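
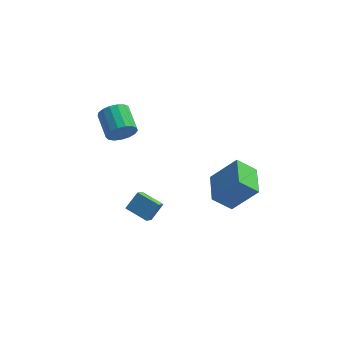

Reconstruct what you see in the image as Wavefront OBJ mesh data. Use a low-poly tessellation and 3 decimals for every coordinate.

v -1.28 -3.513 -1.123
v -1.438 -4.308 -0.425
v -2.451 -2.941 -0.736
v -2.609 -3.735 -0.038
v -0.711 -2.905 -0.302
v -0.869 -3.699 0.396
v -1.882 -2.332 0.085
v -2.04 -3.127 0.783
v 1.773 -1.996 -0.5
v 3.183 -1.917 1.068
v 1.516 -0.119 -0.363
v 2.926 -0.04 1.205
v 2.834 -1.78 -1.465
v 4.244 -1.701 0.103
v 2.577 0.097 -1.328
v 3.987 0.176 0.24
v -3.175 -0.513 3.328
v -2.848 -0.073 2.639
v -3.478 1.312 3.223
v -3.805 0.873 3.912
v -3.231 -0.193 2.51
v -3.861 1.192 3.094
v -3.6 -0.386 2.568
v -4.231 0.999 3.152
v -3.873 -0.608 2.8
v -4.503 0.777 3.385
v -3.985 -0.808 3.153
v -4.616 0.577 3.738
v -3.912 -0.94 3.546
v -4.542 0.445 4.131
v -3.67 -0.975 3.889
v -4.3 0.41 4.474
v -3.315 -0.903 4.104
v -3.945 0.482 4.688
v -2.927 -0.743 4.14
v -3.557 0.642 4.725
v -2.596 -0.529 3.991
v -3.227 0.856 4.575
v -2.398 -0.312 3.689
v -3.028 1.073 4.274
v -2.378 -0.14 3.305
v -3.008 1.245 3.889
v -2.54 -0.054 2.926
v -3.17 1.331 3.51
f 2 4 1
f 5 2 1
f 1 4 3
f 3 5 1
f 2 8 4
f 6 2 5
f 6 8 2
f 4 8 3
f 7 5 3
f 3 8 7
f 7 6 5
f 8 6 7
f 10 12 9
f 13 10 9
f 9 12 11
f 11 13 9
f 10 16 12
f 14 10 13
f 14 16 10
f 12 16 11
f 15 13 11
f 11 16 15
f 15 14 13
f 16 14 15
f 18 17 21
f 18 21 19
f 19 21 22
f 19 22 20
f 21 17 23
f 21 23 22
f 22 23 24
f 22 24 20
f 23 17 25
f 23 25 24
f 24 25 26
f 24 26 20
f 25 17 27
f 25 27 26
f 26 27 28
f 26 28 20
f 27 17 29
f 27 29 28
f 28 29 30
f 28 30 20
f 29 17 31
f 29 31 30
f 30 31 32
f 30 32 20
f 31 17 33
f 31 33 32
f 32 33 34
f 32 34 20
f 33 17 35
f 33 35 34
f 34 35 36
f 34 36 20
f 35 17 37
f 35 37 36
f 36 37 38
f 36 38 20
f 37 17 39
f 37 39 38
f 38 39 40
f 38 40 20
f 39 17 41
f 39 41 40
f 40 41 42
f 40 42 20
f 41 17 43
f 41 43 42
f 42 43 44
f 42 44 20
f 43 17 18
f 43 18 44
f 44 18 19
f 44 19 20



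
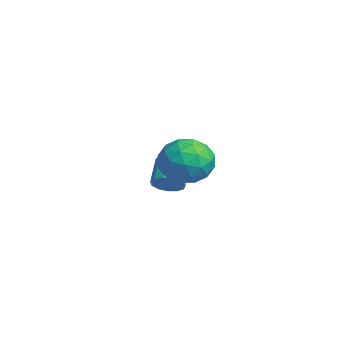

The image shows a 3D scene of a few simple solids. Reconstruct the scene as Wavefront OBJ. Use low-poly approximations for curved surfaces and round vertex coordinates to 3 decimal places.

v 1.938 -0.913 1.271
v 3.002 -0.994 0.798
v 2.298 -2.426 2.342
v 3.362 -2.507 1.869
v 3.105 -1.616 2.578
v 2.882 -0.681 1.916
v 2.418 -2.739 1.224
v 2.195 -1.804 0.562
v 3.298 -2.122 0.769
v 3.723 -1.429 1.606
v 1.577 -1.991 1.534
v 2.002 -1.298 2.371
v 2.438 -0.821 0.941
v 2.862 -2.599 2.199
v 2.711 -2.076 2.616
v 3.336 -2.124 2.338
v 2.368 -0.637 1.598
v 2.993 -0.684 1.32
v 3.054 -1.05 2.366
v 2.307 -2.736 1.82
v 2.932 -2.783 1.542
v 1.964 -1.296 0.802
v 2.589 -1.344 0.524
v 2.246 -2.37 0.774
v 3.238 -1.531 0.646
v 3.45 -2.421 1.275
v 2.895 -2.557 0.896
v 2.764 -2.007 0.507
v 3.488 -1.124 1.138
v 3.699 -2.013 1.767
v 3.548 -1.49 2.184
v 3.417 -0.94 1.795
v 3.662 -1.787 1.12
v 1.601 -1.407 1.373
v 1.812 -2.296 2.002
v 1.883 -2.48 1.345
v 1.752 -1.93 0.956
v 1.85 -0.999 1.865
v 2.062 -1.889 2.494
v 2.536 -1.413 2.633
v 2.405 -0.863 2.244
v 1.638 -1.633 2.02
v -1.325 -1.459 -1.222
v -0.821 -1.369 -0.716
v -1.79 -0.91 0.168
v -2.295 -1.001 -0.338
v -0.842 -1.019 -0.921
v -1.811 -0.56 -0.037
v -1.016 -0.809 -1.221
v -1.986 -0.35 -0.337
v -1.289 -0.806 -1.521
v -2.258 -0.347 -0.637
v -1.573 -1.01 -1.727
v -2.542 -0.551 -0.843
v -1.778 -1.357 -1.772
v -2.748 -0.898 -0.888
v -1.84 -1.736 -1.643
v -2.809 -1.277 -0.759
v -1.738 -2.028 -1.38
v -2.708 -1.569 -0.496
v -1.505 -2.139 -1.067
v -2.475 -1.68 -0.183
v -1.215 -2.034 -0.803
v -2.185 -1.576 0.081
v -0.96 -1.747 -0.672
v -1.93 -1.288 0.212
f 1 38 17
f 38 12 41
f 17 41 6
f 38 41 17
f 1 17 13
f 17 6 18
f 13 18 2
f 17 18 13
f 1 13 22
f 13 2 23
f 22 23 8
f 13 23 22
f 1 22 34
f 22 8 37
f 34 37 11
f 22 37 34
f 1 34 38
f 34 11 42
f 38 42 12
f 34 42 38
f 2 18 29
f 18 6 32
f 29 32 10
f 18 32 29
f 6 41 19
f 41 12 40
f 19 40 5
f 41 40 19
f 12 42 39
f 42 11 35
f 39 35 3
f 42 35 39
f 11 37 36
f 37 8 24
f 36 24 7
f 37 24 36
f 8 23 28
f 23 2 25
f 28 25 9
f 23 25 28
f 4 30 16
f 30 10 31
f 16 31 5
f 30 31 16
f 4 16 14
f 16 5 15
f 14 15 3
f 16 15 14
f 4 14 21
f 14 3 20
f 21 20 7
f 14 20 21
f 4 21 26
f 21 7 27
f 26 27 9
f 21 27 26
f 4 26 30
f 26 9 33
f 30 33 10
f 26 33 30
f 5 31 19
f 31 10 32
f 19 32 6
f 31 32 19
f 3 15 39
f 15 5 40
f 39 40 12
f 15 40 39
f 7 20 36
f 20 3 35
f 36 35 11
f 20 35 36
f 9 27 28
f 27 7 24
f 28 24 8
f 27 24 28
f 10 33 29
f 33 9 25
f 29 25 2
f 33 25 29
f 44 43 47
f 44 47 45
f 45 47 48
f 45 48 46
f 47 43 49
f 47 49 48
f 48 49 50
f 48 50 46
f 49 43 51
f 49 51 50
f 50 51 52
f 50 52 46
f 51 43 53
f 51 53 52
f 52 53 54
f 52 54 46
f 53 43 55
f 53 55 54
f 54 55 56
f 54 56 46
f 55 43 57
f 55 57 56
f 56 57 58
f 56 58 46
f 57 43 59
f 57 59 58
f 58 59 60
f 58 60 46
f 59 43 61
f 59 61 60
f 60 61 62
f 60 62 46
f 61 43 63
f 61 63 62
f 62 63 64
f 62 64 46
f 63 43 65
f 63 65 64
f 64 65 66
f 64 66 46
f 65 43 44
f 65 44 66
f 66 44 45
f 66 45 46



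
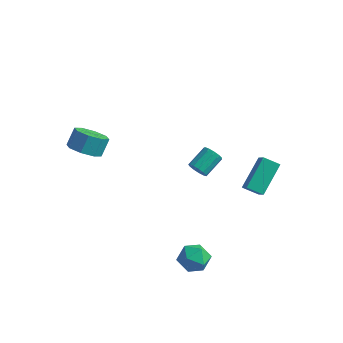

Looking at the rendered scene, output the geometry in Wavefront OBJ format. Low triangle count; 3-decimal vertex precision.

v 2.748 2.905 -1.609
v 2.787 4.632 -0.263
v 3.63 3.231 -2.053
v 3.669 4.958 -0.707
v 3.431 2.222 -0.753
v 3.47 3.949 0.593
v 4.313 2.548 -1.197
v 4.352 4.275 0.149
v -0.038 2.762 -1.299
v 0.231 2.439 -0.816
v 0.487 3.696 -0.119
v 0.218 4.018 -0.601
v 0.496 2.514 -1.048
v 0.752 3.771 -0.351
v 0.592 2.667 -1.36
v 0.848 3.924 -0.663
v 0.488 2.851 -1.652
v 0.744 4.108 -0.955
v 0.216 3.006 -1.833
v 0.473 4.263 -1.135
v -0.136 3.083 -1.843
v 0.121 4.34 -1.146
v -0.457 3.059 -1.681
v -0.2 4.316 -0.984
v -0.645 2.94 -1.397
v -0.389 4.197 -0.7
v -0.64 2.764 -1.082
v -0.384 4.021 -0.385
v -0.445 2.588 -0.836
v -0.189 3.845 -0.139
v -0.12 2.467 -0.737
v 0.136 3.724 -0.039
v -3.362 -3.371 3.486
v -2.458 -3.745 3.694
v -2.394 -3.062 4.643
v -3.298 -2.689 4.434
v -2.422 -3.125 3.246
v -2.359 -2.443 4.194
v -2.937 -2.65 2.938
v -2.874 -1.968 3.887
v -3.701 -2.597 2.951
v -3.637 -1.915 3.9
v -4.266 -2.998 3.277
v -4.202 -2.315 4.226
v -4.301 -3.617 3.726
v -4.238 -2.935 4.674
v -3.786 -4.092 4.033
v -3.723 -3.41 4.982
v -3.023 -4.145 4.02
v -2.959 -3.463 4.969
v 3.274 -2.416 -2.107
v 4.166 -2.677 -2.442
v 2.694 -3.843 -2.538
v 3.586 -4.104 -2.873
v 3.436 -3.993 -1.902
v 3.794 -3.112 -1.636
v 3.066 -3.408 -3.344
v 3.424 -2.527 -3.078
v 4.037 -3.291 -3.207
v 4.266 -3.652 -2.316
v 2.594 -2.868 -2.664
v 2.823 -3.229 -1.773
f 2 4 1
f 5 2 1
f 1 4 3
f 3 5 1
f 2 8 4
f 6 2 5
f 6 8 2
f 4 8 3
f 7 5 3
f 3 8 7
f 7 6 5
f 8 6 7
f 10 9 13
f 10 13 11
f 11 13 14
f 11 14 12
f 13 9 15
f 13 15 14
f 14 15 16
f 14 16 12
f 15 9 17
f 15 17 16
f 16 17 18
f 16 18 12
f 17 9 19
f 17 19 18
f 18 19 20
f 18 20 12
f 19 9 21
f 19 21 20
f 20 21 22
f 20 22 12
f 21 9 23
f 21 23 22
f 22 23 24
f 22 24 12
f 23 9 25
f 23 25 24
f 24 25 26
f 24 26 12
f 25 9 27
f 25 27 26
f 26 27 28
f 26 28 12
f 27 9 29
f 27 29 28
f 28 29 30
f 28 30 12
f 29 9 31
f 29 31 30
f 30 31 32
f 30 32 12
f 31 9 10
f 31 10 32
f 32 10 11
f 32 11 12
f 34 33 37
f 34 37 35
f 35 37 38
f 35 38 36
f 37 33 39
f 37 39 38
f 38 39 40
f 38 40 36
f 39 33 41
f 39 41 40
f 40 41 42
f 40 42 36
f 41 33 43
f 41 43 42
f 42 43 44
f 42 44 36
f 43 33 45
f 43 45 44
f 44 45 46
f 44 46 36
f 45 33 47
f 45 47 46
f 46 47 48
f 46 48 36
f 47 33 49
f 47 49 48
f 48 49 50
f 48 50 36
f 49 33 34
f 49 34 50
f 50 34 35
f 50 35 36
f 51 62 56
f 51 56 52
f 51 52 58
f 51 58 61
f 51 61 62
f 52 56 60
f 56 62 55
f 62 61 53
f 61 58 57
f 58 52 59
f 54 60 55
f 54 55 53
f 54 53 57
f 54 57 59
f 54 59 60
f 55 60 56
f 53 55 62
f 57 53 61
f 59 57 58
f 60 59 52



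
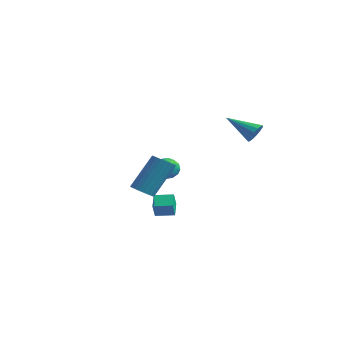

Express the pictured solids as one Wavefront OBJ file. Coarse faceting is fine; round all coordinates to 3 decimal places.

v -0.585 -4.401 -1.132
v 0.017 -4.448 -1.218
v 0.347 -3.327 0.466
v -0.255 -3.279 0.552
v -0.032 -4.25 -1.341
v 0.298 -3.129 0.343
v -0.165 -4.075 -1.431
v 0.165 -2.954 0.253
v -0.362 -3.949 -1.476
v -0.032 -2.828 0.208
v -0.593 -3.892 -1.469
v -0.263 -2.771 0.215
v -0.823 -3.913 -1.41
v -0.493 -2.791 0.274
v -1.017 -4.007 -1.309
v -0.686 -2.886 0.375
v -1.144 -4.162 -1.181
v -0.814 -3.041 0.503
v -1.187 -4.353 -1.046
v -0.857 -3.232 0.638
v -1.138 -4.551 -0.923
v -0.808 -3.43 0.761
v -1.005 -4.726 -0.833
v -0.675 -3.605 0.851
v -0.808 -4.852 -0.788
v -0.478 -3.731 0.896
v -0.577 -4.909 -0.795
v -0.247 -3.788 0.889
v -0.347 -4.889 -0.854
v -0.017 -3.767 0.83
v -0.154 -4.794 -0.955
v 0.177 -3.673 0.729
v -0.026 -4.639 -1.083
v 0.304 -3.518 0.601
v -1.258 -2.781 -3.351
v -1.104 -3.123 -2.6
v -1.739 -2.142 -2.962
v -1.585 -2.483 -2.21
v -0.495 -2.257 -3.27
v -0.341 -2.598 -2.518
v -0.976 -1.617 -2.88
v -0.822 -1.959 -2.129
v 0.543 2.326 0.918
v 0.863 2.094 1.369
v -0.903 1.894 1.722
v 0.818 2.392 1.447
v 0.699 2.671 1.384
v 0.538 2.859 1.195
v 0.378 2.903 0.933
v 0.263 2.793 0.666
v 0.223 2.559 0.467
v 0.268 2.261 0.389
v 0.387 1.982 0.452
v 0.548 1.794 0.641
v 0.708 1.75 0.904
v 0.823 1.86 1.17
v -3.778 0.26 -2.137
v -3.311 0.747 -2.245
v -3.229 -0.067 -1.235
v -2.762 0.42 -1.343
v -3.396 0.59 -1.153
v -3.736 0.792 -1.711
v -2.804 -0.112 -1.769
v -3.144 0.09 -2.327
v -2.709 0.517 -2.017
v -3.075 0.951 -1.637
v -3.465 -0.271 -1.843
v -3.831 0.163 -1.463
v -3.593 0.532 -2.27
v -2.947 0.148 -1.21
v -3.32 0.248 -1.099
v -3.045 0.534 -1.162
v -3.842 0.559 -1.956
v -3.568 0.845 -2.02
v -3.618 0.753 -1.378
v -2.972 -0.165 -1.46
v -2.698 0.121 -1.524
v -3.495 0.146 -2.318
v -3.22 0.432 -2.381
v -2.922 -0.073 -2.102
v -2.965 0.684 -2.2
v -2.642 0.491 -1.669
v -2.667 0.178 -1.92
v -2.866 0.297 -2.248
v -3.18 0.939 -1.976
v -2.857 0.746 -1.446
v -3.23 0.846 -1.335
v -3.429 0.965 -1.662
v -2.826 0.804 -1.842
v -3.683 -0.066 -2.034
v -3.36 -0.259 -1.504
v -3.111 -0.285 -1.818
v -3.31 -0.166 -2.145
v -3.898 0.189 -1.811
v -3.575 -0.004 -1.28
v -3.674 0.383 -1.232
v -3.873 0.502 -1.56
v -3.714 -0.124 -1.638
f 2 1 5
f 2 5 3
f 3 5 6
f 3 6 4
f 5 1 7
f 5 7 6
f 6 7 8
f 6 8 4
f 7 1 9
f 7 9 8
f 8 9 10
f 8 10 4
f 9 1 11
f 9 11 10
f 10 11 12
f 10 12 4
f 11 1 13
f 11 13 12
f 12 13 14
f 12 14 4
f 13 1 15
f 13 15 14
f 14 15 16
f 14 16 4
f 15 1 17
f 15 17 16
f 16 17 18
f 16 18 4
f 17 1 19
f 17 19 18
f 18 19 20
f 18 20 4
f 19 1 21
f 19 21 20
f 20 21 22
f 20 22 4
f 21 1 23
f 21 23 22
f 22 23 24
f 22 24 4
f 23 1 25
f 23 25 24
f 24 25 26
f 24 26 4
f 25 1 27
f 25 27 26
f 26 27 28
f 26 28 4
f 27 1 29
f 27 29 28
f 28 29 30
f 28 30 4
f 29 1 31
f 29 31 30
f 30 31 32
f 30 32 4
f 31 1 33
f 31 33 32
f 32 33 34
f 32 34 4
f 33 1 2
f 33 2 34
f 34 2 3
f 34 3 4
f 36 38 35
f 39 36 35
f 35 38 37
f 37 39 35
f 36 42 38
f 40 36 39
f 40 42 36
f 38 42 37
f 41 39 37
f 37 42 41
f 41 40 39
f 42 40 41
f 44 43 46
f 44 46 45
f 46 43 47
f 46 47 45
f 47 43 48
f 47 48 45
f 48 43 49
f 48 49 45
f 49 43 50
f 49 50 45
f 50 43 51
f 50 51 45
f 51 43 52
f 51 52 45
f 52 43 53
f 52 53 45
f 53 43 54
f 53 54 45
f 54 43 55
f 54 55 45
f 55 43 56
f 55 56 45
f 56 43 44
f 56 44 45
f 57 94 73
f 94 68 97
f 73 97 62
f 94 97 73
f 57 73 69
f 73 62 74
f 69 74 58
f 73 74 69
f 57 69 78
f 69 58 79
f 78 79 64
f 69 79 78
f 57 78 90
f 78 64 93
f 90 93 67
f 78 93 90
f 57 90 94
f 90 67 98
f 94 98 68
f 90 98 94
f 58 74 85
f 74 62 88
f 85 88 66
f 74 88 85
f 62 97 75
f 97 68 96
f 75 96 61
f 97 96 75
f 68 98 95
f 98 67 91
f 95 91 59
f 98 91 95
f 67 93 92
f 93 64 80
f 92 80 63
f 93 80 92
f 64 79 84
f 79 58 81
f 84 81 65
f 79 81 84
f 60 86 72
f 86 66 87
f 72 87 61
f 86 87 72
f 60 72 70
f 72 61 71
f 70 71 59
f 72 71 70
f 60 70 77
f 70 59 76
f 77 76 63
f 70 76 77
f 60 77 82
f 77 63 83
f 82 83 65
f 77 83 82
f 60 82 86
f 82 65 89
f 86 89 66
f 82 89 86
f 61 87 75
f 87 66 88
f 75 88 62
f 87 88 75
f 59 71 95
f 71 61 96
f 95 96 68
f 71 96 95
f 63 76 92
f 76 59 91
f 92 91 67
f 76 91 92
f 65 83 84
f 83 63 80
f 84 80 64
f 83 80 84
f 66 89 85
f 89 65 81
f 85 81 58
f 89 81 85



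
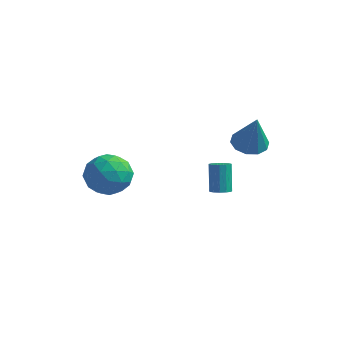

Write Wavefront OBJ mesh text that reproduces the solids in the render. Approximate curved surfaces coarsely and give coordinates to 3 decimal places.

v 0.149 2.768 -1.523
v 0.579 2.52 -1.31
v 0.221 3.125 0.116
v -0.209 3.372 -0.097
v 0.675 2.794 -1.403
v 0.317 3.399 0.024
v 0.603 3.06 -1.533
v 0.245 3.664 -0.106
v 0.388 3.232 -1.66
v 0.03 3.837 -0.234
v 0.096 3.258 -1.744
v -0.262 3.862 -0.318
v -0.179 3.128 -1.758
v -0.536 3.732 -0.331
v -0.349 2.883 -1.697
v -0.707 3.487 -0.271
v -0.362 2.602 -1.581
v -0.72 3.206 -0.155
v -0.212 2.374 -1.447
v -0.57 2.978 -0.02
v 0.052 2.27 -1.337
v -0.306 2.875 0.09
v 0.347 2.325 -1.286
v -0.011 2.929 0.141
v -3.714 -0.965 0.971
v -2.737 -1.328 0.359
v -3.503 -2.472 2.201
v -2.526 -2.835 1.589
v -2.489 -1.815 2.237
v -2.619 -0.884 1.477
v -3.621 -2.916 1.083
v -3.751 -1.985 0.323
v -2.679 -2.534 0.428
v -1.979 -1.854 1.141
v -4.261 -1.946 1.419
v -3.561 -1.266 2.132
v -3.244 -1.014 0.557
v -2.996 -2.786 2.003
v -2.974 -2.186 2.384
v -2.4 -2.4 2.024
v -3.174 -0.753 1.214
v -2.6 -0.967 0.854
v -2.454 -1.253 1.959
v -3.64 -2.833 1.706
v -3.066 -3.047 1.346
v -3.84 -1.4 0.536
v -3.266 -1.614 0.176
v -3.786 -2.547 0.601
v -2.636 -1.937 0.238
v -2.512 -2.822 0.961
v -3.156 -2.87 0.663
v -3.232 -2.323 0.216
v -2.224 -1.537 0.657
v -2.1 -2.423 1.38
v -2.078 -1.823 1.761
v -2.155 -1.276 1.314
v -2.191 -2.246 0.698
v -4.14 -1.377 1.18
v -4.016 -2.263 1.903
v -4.085 -2.524 1.246
v -4.162 -1.977 0.799
v -3.728 -0.978 1.599
v -3.604 -1.863 2.322
v -3.008 -1.477 2.344
v -3.084 -0.93 1.897
v -4.049 -1.554 1.862
v 1.125 3.752 1.603
v 2.009 3.776 1.348
v 1.695 3.328 3.537
v 1.858 4.3 1.508
v 1.427 4.615 1.704
v 0.881 4.601 1.861
v 0.428 4.262 1.92
v 0.242 3.728 1.858
v 0.393 3.204 1.699
v 0.823 2.889 1.503
v 1.369 2.904 1.345
v 1.822 3.242 1.286
f 2 1 5
f 2 5 3
f 3 5 6
f 3 6 4
f 5 1 7
f 5 7 6
f 6 7 8
f 6 8 4
f 7 1 9
f 7 9 8
f 8 9 10
f 8 10 4
f 9 1 11
f 9 11 10
f 10 11 12
f 10 12 4
f 11 1 13
f 11 13 12
f 12 13 14
f 12 14 4
f 13 1 15
f 13 15 14
f 14 15 16
f 14 16 4
f 15 1 17
f 15 17 16
f 16 17 18
f 16 18 4
f 17 1 19
f 17 19 18
f 18 19 20
f 18 20 4
f 19 1 21
f 19 21 20
f 20 21 22
f 20 22 4
f 21 1 23
f 21 23 22
f 22 23 24
f 22 24 4
f 23 1 2
f 23 2 24
f 24 2 3
f 24 3 4
f 25 62 41
f 62 36 65
f 41 65 30
f 62 65 41
f 25 41 37
f 41 30 42
f 37 42 26
f 41 42 37
f 25 37 46
f 37 26 47
f 46 47 32
f 37 47 46
f 25 46 58
f 46 32 61
f 58 61 35
f 46 61 58
f 25 58 62
f 58 35 66
f 62 66 36
f 58 66 62
f 26 42 53
f 42 30 56
f 53 56 34
f 42 56 53
f 30 65 43
f 65 36 64
f 43 64 29
f 65 64 43
f 36 66 63
f 66 35 59
f 63 59 27
f 66 59 63
f 35 61 60
f 61 32 48
f 60 48 31
f 61 48 60
f 32 47 52
f 47 26 49
f 52 49 33
f 47 49 52
f 28 54 40
f 54 34 55
f 40 55 29
f 54 55 40
f 28 40 38
f 40 29 39
f 38 39 27
f 40 39 38
f 28 38 45
f 38 27 44
f 45 44 31
f 38 44 45
f 28 45 50
f 45 31 51
f 50 51 33
f 45 51 50
f 28 50 54
f 50 33 57
f 54 57 34
f 50 57 54
f 29 55 43
f 55 34 56
f 43 56 30
f 55 56 43
f 27 39 63
f 39 29 64
f 63 64 36
f 39 64 63
f 31 44 60
f 44 27 59
f 60 59 35
f 44 59 60
f 33 51 52
f 51 31 48
f 52 48 32
f 51 48 52
f 34 57 53
f 57 33 49
f 53 49 26
f 57 49 53
f 68 67 70
f 68 70 69
f 70 67 71
f 70 71 69
f 71 67 72
f 71 72 69
f 72 67 73
f 72 73 69
f 73 67 74
f 73 74 69
f 74 67 75
f 74 75 69
f 75 67 76
f 75 76 69
f 76 67 77
f 76 77 69
f 77 67 78
f 77 78 69
f 78 67 68
f 78 68 69



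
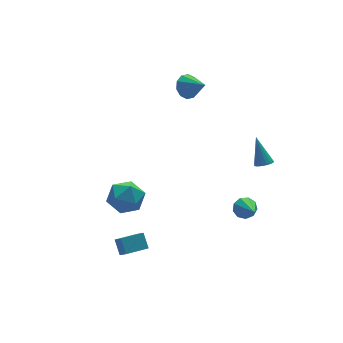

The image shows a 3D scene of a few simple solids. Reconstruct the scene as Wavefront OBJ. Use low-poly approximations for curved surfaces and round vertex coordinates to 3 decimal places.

v 2.146 3.711 3.596
v 2.803 4.103 3.791
v 2.574 2.609 4.364
v 2.463 4.204 4.126
v 2.001 4.117 4.258
v 1.595 3.874 4.138
v 1.399 3.57 3.811
v 1.488 3.319 3.401
v 1.828 3.218 3.066
v 2.29 3.306 2.934
v 2.696 3.548 3.054
v 2.893 3.852 3.381
v -2.282 3.482 -3.089
v -1.426 2.83 -3.38
v -3.054 2.09 -2.24
v -2.198 1.438 -2.531
v -2.049 2.255 -1.788
v -1.572 3.115 -2.312
v -2.908 1.805 -3.308
v -2.431 2.665 -3.832
v -1.813 1.793 -3.515
v -1.282 2.072 -2.576
v -3.198 2.848 -3.044
v -2.667 3.127 -2.105
v 3.588 -1.708 0.815
v 3.891 -1.357 0.58
v 3.632 -0.792 2.245
v 3.678 -1.278 0.536
v 3.447 -1.285 0.548
v 3.244 -1.376 0.612
v 3.109 -1.532 0.716
v 3.069 -1.724 0.84
v 3.132 -1.912 0.959
v 3.285 -2.06 1.049
v 3.499 -2.139 1.093
v 3.73 -2.132 1.081
v 3.933 -2.041 1.017
v 4.068 -1.885 0.913
v 4.107 -1.693 0.789
v 4.044 -1.505 0.67
v -4.505 -1.19 -3.465
v -4.475 -1.807 -2.838
v -4.431 -0.513 -2.802
v -4.401 -1.13 -2.175
v -3.239 -1.23 -3.565
v -3.209 -1.847 -2.938
v -3.165 -0.553 -2.902
v -3.135 -1.17 -2.275
v 2.797 -1.26 -2.952
v 3.162 -0.987 -2.461
v 2.463 -2.76 -1.868
v 2.723 -0.859 -2.42
v 2.319 -0.92 -2.628
v 2.139 -1.139 -2.987
v 2.266 -1.415 -3.33
v 2.642 -1.619 -3.496
v 3.09 -1.655 -3.407
v 3.401 -1.506 -3.106
v 3.429 -1.242 -2.732
f 2 1 4
f 2 4 3
f 4 1 5
f 4 5 3
f 5 1 6
f 5 6 3
f 6 1 7
f 6 7 3
f 7 1 8
f 7 8 3
f 8 1 9
f 8 9 3
f 9 1 10
f 9 10 3
f 10 1 11
f 10 11 3
f 11 1 12
f 11 12 3
f 12 1 2
f 12 2 3
f 13 24 18
f 13 18 14
f 13 14 20
f 13 20 23
f 13 23 24
f 14 18 22
f 18 24 17
f 24 23 15
f 23 20 19
f 20 14 21
f 16 22 17
f 16 17 15
f 16 15 19
f 16 19 21
f 16 21 22
f 17 22 18
f 15 17 24
f 19 15 23
f 21 19 20
f 22 21 14
f 26 25 28
f 26 28 27
f 28 25 29
f 28 29 27
f 29 25 30
f 29 30 27
f 30 25 31
f 30 31 27
f 31 25 32
f 31 32 27
f 32 25 33
f 32 33 27
f 33 25 34
f 33 34 27
f 34 25 35
f 34 35 27
f 35 25 36
f 35 36 27
f 36 25 37
f 36 37 27
f 37 25 38
f 37 38 27
f 38 25 39
f 38 39 27
f 39 25 40
f 39 40 27
f 40 25 26
f 40 26 27
f 42 44 41
f 45 42 41
f 41 44 43
f 43 45 41
f 42 48 44
f 46 42 45
f 46 48 42
f 44 48 43
f 47 45 43
f 43 48 47
f 47 46 45
f 48 46 47
f 50 49 52
f 50 52 51
f 52 49 53
f 52 53 51
f 53 49 54
f 53 54 51
f 54 49 55
f 54 55 51
f 55 49 56
f 55 56 51
f 56 49 57
f 56 57 51
f 57 49 58
f 57 58 51
f 58 49 59
f 58 59 51
f 59 49 50
f 59 50 51



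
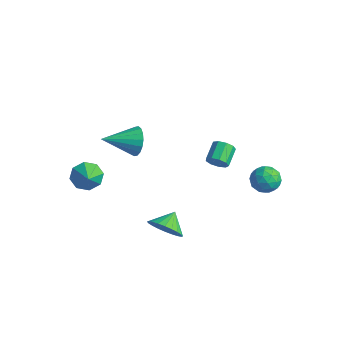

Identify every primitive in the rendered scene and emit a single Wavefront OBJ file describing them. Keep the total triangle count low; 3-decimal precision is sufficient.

v 2.335 1 0.421
v 2.673 0.884 0.965
v 2.122 1.805 1.502
v 1.785 1.92 0.959
v 2.895 1.169 0.705
v 2.344 2.09 1.243
v 2.855 1.374 0.313
v 2.305 2.295 0.85
v 2.572 1.404 -0.029
v 2.022 2.325 0.509
v 2.179 1.245 -0.16
v 1.628 2.166 0.378
v 1.858 0.971 -0.019
v 1.307 1.892 0.519
v 1.761 0.71 0.328
v 1.21 1.631 0.865
v 1.933 0.585 0.719
v 1.382 1.506 1.256
v 2.293 0.654 0.97
v 1.742 1.575 1.507
v 2.592 3.747 -1.587
v 3.136 3.926 -2.301
v 3.704 3.034 -0.919
v 4.248 3.213 -1.633
v 3.976 3.892 -1.083
v 3.289 4.332 -1.495
v 3.551 2.628 -1.725
v 2.864 3.068 -2.137
v 3.728 3.235 -2.386
v 3.991 4.016 -1.989
v 2.849 2.944 -1.231
v 3.112 3.725 -0.834
v 2.766 3.899 -2.002
v 4.074 3.061 -1.218
v 3.914 3.46 -0.894
v 4.234 3.565 -1.314
v 2.856 4.138 -1.529
v 3.176 4.243 -1.949
v 3.67 4.223 -1.233
v 3.664 2.717 -1.271
v 3.984 2.822 -1.691
v 2.606 3.395 -1.906
v 2.926 3.5 -2.326
v 3.17 2.737 -1.987
v 3.434 3.598 -2.472
v 4.088 3.179 -2.08
v 3.678 2.835 -2.133
v 3.274 3.094 -2.376
v 3.588 4.057 -2.239
v 4.242 3.638 -1.846
v 4.083 4.037 -1.523
v 3.679 4.296 -1.765
v 3.937 3.651 -2.289
v 2.598 3.322 -1.374
v 3.252 2.903 -0.981
v 3.161 2.664 -1.455
v 2.757 2.923 -1.697
v 2.752 3.781 -1.14
v 3.406 3.362 -0.748
v 3.566 3.866 -0.844
v 3.162 4.125 -1.087
v 2.903 3.309 -0.931
v -4.131 -2.891 -3.169
v -3.482 -2.427 -3.686
v -3.189 -3.429 -2.471
v -3.697 -2.048 -3.104
v -4.166 -2.162 -2.561
v -4.614 -2.703 -2.374
v -4.779 -3.354 -2.653
v -4.564 -3.733 -3.235
v -4.095 -3.619 -3.778
v -3.647 -3.078 -3.965
v 2.209 -2.377 -3.396
v 2.71 -2.761 -2.556
v 1.851 -1.423 -2.744
v 3.005 -2.534 -2.728
v 3.178 -2.282 -3.001
v 3.204 -2.045 -3.334
v 3.078 -1.859 -3.677
v 2.82 -1.751 -3.977
v 2.47 -1.739 -4.188
v 2.079 -1.824 -4.278
v 1.709 -1.993 -4.235
v 1.414 -2.221 -4.063
v 1.241 -2.472 -3.79
v 1.215 -2.709 -3.457
v 1.341 -2.896 -3.114
v 1.599 -3.003 -2.814
v 1.949 -3.015 -2.603
v 2.34 -2.93 -2.513
v -2.52 -0.663 -0.209
v -2.152 -1.095 -1.008
v -3.26 -2.477 0.429
v -1.825 -1.127 -0.721
v -1.636 -1.067 -0.333
v -1.622 -0.927 0.08
v -1.786 -0.735 0.436
v -2.096 -0.529 0.664
v -2.489 -0.349 0.718
v -2.889 -0.232 0.59
v -3.216 -0.199 0.302
v -3.405 -0.259 -0.086
v -3.418 -0.399 -0.499
v -3.254 -0.591 -0.855
v -2.945 -0.798 -1.082
v -2.551 -0.977 -1.137
f 2 1 5
f 2 5 3
f 3 5 6
f 3 6 4
f 5 1 7
f 5 7 6
f 6 7 8
f 6 8 4
f 7 1 9
f 7 9 8
f 8 9 10
f 8 10 4
f 9 1 11
f 9 11 10
f 10 11 12
f 10 12 4
f 11 1 13
f 11 13 12
f 12 13 14
f 12 14 4
f 13 1 15
f 13 15 14
f 14 15 16
f 14 16 4
f 15 1 17
f 15 17 16
f 16 17 18
f 16 18 4
f 17 1 19
f 17 19 18
f 18 19 20
f 18 20 4
f 19 1 2
f 19 2 20
f 20 2 3
f 20 3 4
f 21 58 37
f 58 32 61
f 37 61 26
f 58 61 37
f 21 37 33
f 37 26 38
f 33 38 22
f 37 38 33
f 21 33 42
f 33 22 43
f 42 43 28
f 33 43 42
f 21 42 54
f 42 28 57
f 54 57 31
f 42 57 54
f 21 54 58
f 54 31 62
f 58 62 32
f 54 62 58
f 22 38 49
f 38 26 52
f 49 52 30
f 38 52 49
f 26 61 39
f 61 32 60
f 39 60 25
f 61 60 39
f 32 62 59
f 62 31 55
f 59 55 23
f 62 55 59
f 31 57 56
f 57 28 44
f 56 44 27
f 57 44 56
f 28 43 48
f 43 22 45
f 48 45 29
f 43 45 48
f 24 50 36
f 50 30 51
f 36 51 25
f 50 51 36
f 24 36 34
f 36 25 35
f 34 35 23
f 36 35 34
f 24 34 41
f 34 23 40
f 41 40 27
f 34 40 41
f 24 41 46
f 41 27 47
f 46 47 29
f 41 47 46
f 24 46 50
f 46 29 53
f 50 53 30
f 46 53 50
f 25 51 39
f 51 30 52
f 39 52 26
f 51 52 39
f 23 35 59
f 35 25 60
f 59 60 32
f 35 60 59
f 27 40 56
f 40 23 55
f 56 55 31
f 40 55 56
f 29 47 48
f 47 27 44
f 48 44 28
f 47 44 48
f 30 53 49
f 53 29 45
f 49 45 22
f 53 45 49
f 64 63 66
f 64 66 65
f 66 63 67
f 66 67 65
f 67 63 68
f 67 68 65
f 68 63 69
f 68 69 65
f 69 63 70
f 69 70 65
f 70 63 71
f 70 71 65
f 71 63 72
f 71 72 65
f 72 63 64
f 72 64 65
f 74 73 76
f 74 76 75
f 76 73 77
f 76 77 75
f 77 73 78
f 77 78 75
f 78 73 79
f 78 79 75
f 79 73 80
f 79 80 75
f 80 73 81
f 80 81 75
f 81 73 82
f 81 82 75
f 82 73 83
f 82 83 75
f 83 73 84
f 83 84 75
f 84 73 85
f 84 85 75
f 85 73 86
f 85 86 75
f 86 73 87
f 86 87 75
f 87 73 88
f 87 88 75
f 88 73 89
f 88 89 75
f 89 73 90
f 89 90 75
f 90 73 74
f 90 74 75
f 92 91 94
f 92 94 93
f 94 91 95
f 94 95 93
f 95 91 96
f 95 96 93
f 96 91 97
f 96 97 93
f 97 91 98
f 97 98 93
f 98 91 99
f 98 99 93
f 99 91 100
f 99 100 93
f 100 91 101
f 100 101 93
f 101 91 102
f 101 102 93
f 102 91 103
f 102 103 93
f 103 91 104
f 103 104 93
f 104 91 105
f 104 105 93
f 105 91 106
f 105 106 93
f 106 91 92
f 106 92 93



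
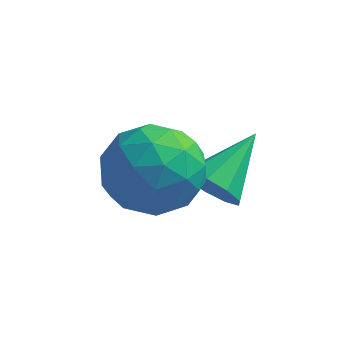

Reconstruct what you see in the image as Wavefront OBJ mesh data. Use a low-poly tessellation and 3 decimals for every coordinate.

v -2.88 0.693 1.618
v -1.994 1.47 1.768
v -1.606 -0.67 1.152
v -0.72 0.107 1.302
v -1.34 -0.275 2.241
v -2.127 0.567 2.529
v -1.473 0.233 0.391
v -2.26 1.075 0.679
v -1.124 1.186 1.009
v -1.042 0.872 2.152
v -2.558 -0.072 0.768
v -2.476 -0.386 1.911
v -2.549 1.201 1.734
v -1.051 -0.401 1.186
v -1.415 -0.626 1.738
v -0.895 -0.169 1.826
v -2.627 0.67 2.181
v -2.106 1.127 2.269
v -1.721 0.101 2.547
v -1.494 -0.327 0.651
v -0.973 0.13 0.739
v -2.705 0.969 1.094
v -2.185 1.426 1.182
v -1.879 0.699 0.373
v -1.517 1.491 1.376
v -0.768 0.69 1.102
v -1.211 0.764 0.567
v -1.674 1.259 0.736
v -1.468 1.306 2.048
v -0.72 0.505 1.774
v -1.084 0.281 2.326
v -1.546 0.776 2.495
v -0.957 1.139 1.602
v -2.88 0.295 1.146
v -2.132 -0.506 0.872
v -2.054 0.024 0.425
v -2.516 0.519 0.594
v -2.832 0.11 1.818
v -2.083 -0.691 1.544
v -1.926 -0.459 2.184
v -2.389 0.036 2.353
v -2.643 -0.339 1.318
v -0.861 1.383 0.301
v -0.26 1.416 -0.146
v -0.299 2.777 1.159
v -0.642 1.694 -0.346
v -1.127 1.825 -0.243
v -1.488 1.751 0.115
v -1.554 1.504 0.56
v -1.297 1.201 0.883
v -0.835 0.983 0.935
v -0.385 0.953 0.69
v -0.158 1.124 0.263
f 1 38 17
f 38 12 41
f 17 41 6
f 38 41 17
f 1 17 13
f 17 6 18
f 13 18 2
f 17 18 13
f 1 13 22
f 13 2 23
f 22 23 8
f 13 23 22
f 1 22 34
f 22 8 37
f 34 37 11
f 22 37 34
f 1 34 38
f 34 11 42
f 38 42 12
f 34 42 38
f 2 18 29
f 18 6 32
f 29 32 10
f 18 32 29
f 6 41 19
f 41 12 40
f 19 40 5
f 41 40 19
f 12 42 39
f 42 11 35
f 39 35 3
f 42 35 39
f 11 37 36
f 37 8 24
f 36 24 7
f 37 24 36
f 8 23 28
f 23 2 25
f 28 25 9
f 23 25 28
f 4 30 16
f 30 10 31
f 16 31 5
f 30 31 16
f 4 16 14
f 16 5 15
f 14 15 3
f 16 15 14
f 4 14 21
f 14 3 20
f 21 20 7
f 14 20 21
f 4 21 26
f 21 7 27
f 26 27 9
f 21 27 26
f 4 26 30
f 26 9 33
f 30 33 10
f 26 33 30
f 5 31 19
f 31 10 32
f 19 32 6
f 31 32 19
f 3 15 39
f 15 5 40
f 39 40 12
f 15 40 39
f 7 20 36
f 20 3 35
f 36 35 11
f 20 35 36
f 9 27 28
f 27 7 24
f 28 24 8
f 27 24 28
f 10 33 29
f 33 9 25
f 29 25 2
f 33 25 29
f 44 43 46
f 44 46 45
f 46 43 47
f 46 47 45
f 47 43 48
f 47 48 45
f 48 43 49
f 48 49 45
f 49 43 50
f 49 50 45
f 50 43 51
f 50 51 45
f 51 43 52
f 51 52 45
f 52 43 53
f 52 53 45
f 53 43 44
f 53 44 45



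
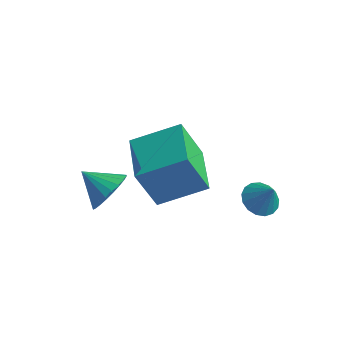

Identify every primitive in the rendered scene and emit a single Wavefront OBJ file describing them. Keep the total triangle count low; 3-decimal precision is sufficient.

v 0.624 -0.167 -4.361
v 1.184 -0.307 -4.68
v 1.116 -0.213 -3.479
v 1.184 0.009 -4.663
v 1.055 0.284 -4.577
v 0.828 0.456 -4.441
v 0.554 0.486 -4.286
v 0.296 0.366 -4.149
v 0.113 0.124 -4.06
v 0.048 -0.185 -4.04
v 0.114 -0.489 -4.093
v 0.298 -0.719 -4.208
v 0.556 -0.823 -4.357
v 0.83 -0.776 -4.508
v 1.056 -0.59 -4.624
v -0.78 -3.955 -1.864
v -1.297 -4.362 -0.308
v -1.857 -2.64 -1.878
v -2.375 -3.047 -0.322
v 0.435 -2.953 -1.198
v -0.083 -3.36 0.358
v -0.643 -1.638 -1.212
v -1.16 -2.045 0.344
v -3.012 -3.262 -3.264
v -2.608 -3.616 -2.657
v -4.008 -3.358 -2.656
v -2.588 -3.312 -2.575
v -2.632 -3 -2.598
v -2.734 -2.727 -2.723
v -2.878 -2.537 -2.929
v -3.043 -2.456 -3.187
v -3.203 -2.499 -3.456
v -3.334 -2.657 -3.696
v -3.416 -2.908 -3.87
v -3.437 -3.213 -3.952
v -3.393 -3.525 -3.929
v -3.291 -3.797 -3.804
v -3.146 -3.988 -3.598
v -2.982 -4.068 -3.34
v -2.822 -4.026 -3.071
v -2.691 -3.867 -2.831
f 2 1 4
f 2 4 3
f 4 1 5
f 4 5 3
f 5 1 6
f 5 6 3
f 6 1 7
f 6 7 3
f 7 1 8
f 7 8 3
f 8 1 9
f 8 9 3
f 9 1 10
f 9 10 3
f 10 1 11
f 10 11 3
f 11 1 12
f 11 12 3
f 12 1 13
f 12 13 3
f 13 1 14
f 13 14 3
f 14 1 15
f 14 15 3
f 15 1 2
f 15 2 3
f 17 19 16
f 20 17 16
f 16 19 18
f 18 20 16
f 17 23 19
f 21 17 20
f 21 23 17
f 19 23 18
f 22 20 18
f 18 23 22
f 22 21 20
f 23 21 22
f 25 24 27
f 25 27 26
f 27 24 28
f 27 28 26
f 28 24 29
f 28 29 26
f 29 24 30
f 29 30 26
f 30 24 31
f 30 31 26
f 31 24 32
f 31 32 26
f 32 24 33
f 32 33 26
f 33 24 34
f 33 34 26
f 34 24 35
f 34 35 26
f 35 24 36
f 35 36 26
f 36 24 37
f 36 37 26
f 37 24 38
f 37 38 26
f 38 24 39
f 38 39 26
f 39 24 40
f 39 40 26
f 40 24 41
f 40 41 26
f 41 24 25
f 41 25 26



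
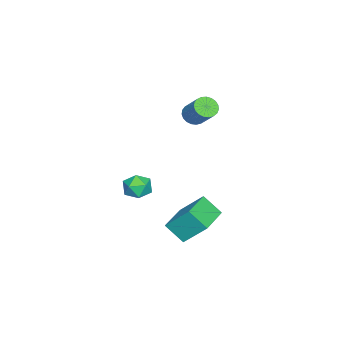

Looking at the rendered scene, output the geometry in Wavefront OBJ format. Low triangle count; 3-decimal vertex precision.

v -0.791 -2.68 -1.699
v -0.366 -2.858 -0.908
v -1.074 -4.122 -1.872
v -0.649 -4.3 -1.081
v -1.447 -3.854 -1.081
v -1.272 -2.962 -0.974
v -0.168 -4.018 -1.806
v 0.007 -3.126 -1.699
v 0.019 -3.685 -0.975
v -0.772 -3.583 -0.527
v -0.668 -3.397 -2.253
v -1.459 -3.295 -1.805
v -3.587 -1.285 3.13
v -3.001 -1.231 2.715
v -2.227 -0.261 3.935
v -2.813 -0.315 4.35
v -3.161 -0.993 2.628
v -2.387 -0.024 3.848
v -3.395 -0.806 2.628
v -2.621 0.164 3.847
v -3.662 -0.702 2.714
v -2.888 0.268 3.934
v -3.916 -0.698 2.873
v -3.142 0.271 4.092
v -4.113 -0.796 3.075
v -3.339 0.173 4.295
v -4.219 -0.979 3.288
v -3.445 -0.009 4.508
v -4.216 -1.214 3.473
v -3.442 -0.244 4.693
v -4.104 -1.462 3.599
v -3.33 -0.492 4.819
v -3.903 -1.679 3.644
v -3.129 -0.709 4.863
v -3.647 -1.828 3.6
v -2.873 -0.858 4.819
v -3.381 -1.883 3.474
v -2.607 -0.913 4.694
v -3.15 -1.834 3.29
v -2.376 -0.865 4.509
v -2.995 -1.691 3.077
v -2.221 -0.721 4.297
v -2.942 -1.478 2.874
v -2.168 -0.508 4.094
v 2.607 1.143 -1.28
v 2.515 0.123 -0.326
v 2.609 2.414 0.079
v 2.517 1.393 1.033
v 4.583 1.047 -1.193
v 4.491 0.026 -0.239
v 4.585 2.317 0.166
v 4.493 1.297 1.12
f 1 12 6
f 1 6 2
f 1 2 8
f 1 8 11
f 1 11 12
f 2 6 10
f 6 12 5
f 12 11 3
f 11 8 7
f 8 2 9
f 4 10 5
f 4 5 3
f 4 3 7
f 4 7 9
f 4 9 10
f 5 10 6
f 3 5 12
f 7 3 11
f 9 7 8
f 10 9 2
f 14 13 17
f 14 17 15
f 15 17 18
f 15 18 16
f 17 13 19
f 17 19 18
f 18 19 20
f 18 20 16
f 19 13 21
f 19 21 20
f 20 21 22
f 20 22 16
f 21 13 23
f 21 23 22
f 22 23 24
f 22 24 16
f 23 13 25
f 23 25 24
f 24 25 26
f 24 26 16
f 25 13 27
f 25 27 26
f 26 27 28
f 26 28 16
f 27 13 29
f 27 29 28
f 28 29 30
f 28 30 16
f 29 13 31
f 29 31 30
f 30 31 32
f 30 32 16
f 31 13 33
f 31 33 32
f 32 33 34
f 32 34 16
f 33 13 35
f 33 35 34
f 34 35 36
f 34 36 16
f 35 13 37
f 35 37 36
f 36 37 38
f 36 38 16
f 37 13 39
f 37 39 38
f 38 39 40
f 38 40 16
f 39 13 41
f 39 41 40
f 40 41 42
f 40 42 16
f 41 13 43
f 41 43 42
f 42 43 44
f 42 44 16
f 43 13 14
f 43 14 44
f 44 14 15
f 44 15 16
f 46 48 45
f 49 46 45
f 45 48 47
f 47 49 45
f 46 52 48
f 50 46 49
f 50 52 46
f 48 52 47
f 51 49 47
f 47 52 51
f 51 50 49
f 52 50 51



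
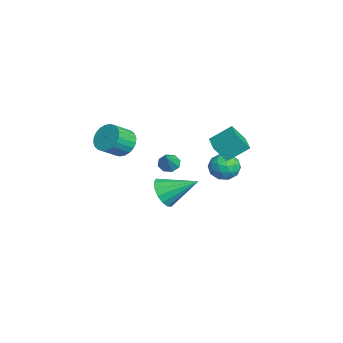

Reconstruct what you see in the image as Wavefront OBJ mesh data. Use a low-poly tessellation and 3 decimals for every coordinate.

v -3.656 3.356 -2.139
v -2.743 3.049 -2.05
v -4.137 2.191 -1.21
v -3.224 1.884 -1.121
v -3.495 2.72 -0.717
v -3.198 3.44 -1.291
v -3.682 1.8 -1.969
v -3.385 2.52 -2.543
v -2.759 2.087 -1.945
v -2.643 2.656 -1.171
v -4.237 2.584 -2.089
v -4.121 3.153 -1.315
v -3.157 3.305 -2.176
v -3.723 1.935 -1.084
v -3.882 2.427 -0.847
v -3.346 2.247 -0.795
v -3.424 3.534 -1.73
v -2.888 3.354 -1.677
v -3.33 3.161 -0.894
v -3.992 1.886 -1.583
v -3.456 1.706 -1.53
v -3.534 2.993 -2.465
v -2.998 2.813 -2.413
v -3.55 2.079 -2.366
v -2.63 2.559 -2.062
v -2.913 1.875 -1.516
v -3.182 1.825 -2.014
v -3.007 2.248 -2.352
v -2.562 2.894 -1.607
v -2.845 2.209 -1.061
v -3.004 2.7 -0.824
v -2.829 3.123 -1.161
v -2.572 2.328 -1.545
v -4.035 3.031 -2.199
v -4.318 2.346 -1.653
v -4.051 2.117 -2.099
v -3.876 2.54 -2.436
v -3.967 3.365 -1.744
v -4.25 2.681 -1.198
v -3.873 2.992 -0.908
v -3.698 3.415 -1.246
v -4.308 2.912 -1.715
v 0.314 -0.741 0.924
v 0.619 -0.228 0.759
v 1.226 -0.979 1.876
v 0.292 -0.145 1.093
v -0.022 -0.412 1.328
v -0.14 -0.872 1.326
v 0.008 -1.255 1.089
v 0.335 -1.337 0.755
v 0.65 -1.071 0.52
v 0.767 -0.611 0.522
v -0.674 -3.076 2.018
v -0.38 -3.527 1.272
v 0.188 -4.454 2.056
v -0.106 -4.004 2.802
v -0.104 -3.306 1.334
v 0.464 -4.233 2.117
v 0.085 -3.05 1.499
v 0.653 -3.977 2.283
v 0.159 -2.798 1.744
v 0.727 -3.725 2.528
v 0.106 -2.589 2.031
v 0.674 -3.516 2.814
v -0.066 -2.453 2.315
v 0.502 -3.38 3.099
v -0.33 -2.413 2.555
v 0.237 -3.34 3.338
v -0.647 -2.473 2.712
v -0.079 -3.4 3.496
v -0.968 -2.626 2.764
v -0.4 -3.553 3.548
v -1.244 -2.847 2.703
v -0.676 -3.774 3.486
v -1.433 -3.103 2.537
v -0.865 -4.03 3.321
v -1.507 -3.355 2.292
v -0.939 -4.282 3.076
v -1.454 -3.564 2.006
v -0.886 -4.491 2.789
v -1.282 -3.7 1.721
v -0.714 -4.627 2.505
v -1.017 -3.74 1.482
v -0.45 -4.667 2.265
v -0.701 -3.68 1.324
v -0.133 -4.607 2.108
v -4.066 2.597 -0.758
v -3.987 1.825 0.31
v -4.139 3.858 0.158
v -4.06 3.086 1.226
v -2.74 2.694 -0.786
v -2.661 1.922 0.282
v -2.813 3.955 0.13
v -2.734 3.183 1.198
v 3.587 -1.29 0.619
v 4.005 -0.933 -0.18
v 4.033 0.43 1.621
v 3.524 -0.79 -0.21
v 3.06 -0.782 -0.018
v 2.738 -0.909 0.345
v 2.642 -1.139 0.781
v 2.8 -1.409 1.174
v 3.168 -1.647 1.418
v 3.649 -1.789 1.448
v 4.113 -1.798 1.256
v 4.436 -1.67 0.893
v 4.531 -1.441 0.457
v 4.373 -1.171 0.064
f 1 38 17
f 38 12 41
f 17 41 6
f 38 41 17
f 1 17 13
f 17 6 18
f 13 18 2
f 17 18 13
f 1 13 22
f 13 2 23
f 22 23 8
f 13 23 22
f 1 22 34
f 22 8 37
f 34 37 11
f 22 37 34
f 1 34 38
f 34 11 42
f 38 42 12
f 34 42 38
f 2 18 29
f 18 6 32
f 29 32 10
f 18 32 29
f 6 41 19
f 41 12 40
f 19 40 5
f 41 40 19
f 12 42 39
f 42 11 35
f 39 35 3
f 42 35 39
f 11 37 36
f 37 8 24
f 36 24 7
f 37 24 36
f 8 23 28
f 23 2 25
f 28 25 9
f 23 25 28
f 4 30 16
f 30 10 31
f 16 31 5
f 30 31 16
f 4 16 14
f 16 5 15
f 14 15 3
f 16 15 14
f 4 14 21
f 14 3 20
f 21 20 7
f 14 20 21
f 4 21 26
f 21 7 27
f 26 27 9
f 21 27 26
f 4 26 30
f 26 9 33
f 30 33 10
f 26 33 30
f 5 31 19
f 31 10 32
f 19 32 6
f 31 32 19
f 3 15 39
f 15 5 40
f 39 40 12
f 15 40 39
f 7 20 36
f 20 3 35
f 36 35 11
f 20 35 36
f 9 27 28
f 27 7 24
f 28 24 8
f 27 24 28
f 10 33 29
f 33 9 25
f 29 25 2
f 33 25 29
f 44 43 46
f 44 46 45
f 46 43 47
f 46 47 45
f 47 43 48
f 47 48 45
f 48 43 49
f 48 49 45
f 49 43 50
f 49 50 45
f 50 43 51
f 50 51 45
f 51 43 52
f 51 52 45
f 52 43 44
f 52 44 45
f 54 53 57
f 54 57 55
f 55 57 58
f 55 58 56
f 57 53 59
f 57 59 58
f 58 59 60
f 58 60 56
f 59 53 61
f 59 61 60
f 60 61 62
f 60 62 56
f 61 53 63
f 61 63 62
f 62 63 64
f 62 64 56
f 63 53 65
f 63 65 64
f 64 65 66
f 64 66 56
f 65 53 67
f 65 67 66
f 66 67 68
f 66 68 56
f 67 53 69
f 67 69 68
f 68 69 70
f 68 70 56
f 69 53 71
f 69 71 70
f 70 71 72
f 70 72 56
f 71 53 73
f 71 73 72
f 72 73 74
f 72 74 56
f 73 53 75
f 73 75 74
f 74 75 76
f 74 76 56
f 75 53 77
f 75 77 76
f 76 77 78
f 76 78 56
f 77 53 79
f 77 79 78
f 78 79 80
f 78 80 56
f 79 53 81
f 79 81 80
f 80 81 82
f 80 82 56
f 81 53 83
f 81 83 82
f 82 83 84
f 82 84 56
f 83 53 85
f 83 85 84
f 84 85 86
f 84 86 56
f 85 53 54
f 85 54 86
f 86 54 55
f 86 55 56
f 88 90 87
f 91 88 87
f 87 90 89
f 89 91 87
f 88 94 90
f 92 88 91
f 92 94 88
f 90 94 89
f 93 91 89
f 89 94 93
f 93 92 91
f 94 92 93
f 96 95 98
f 96 98 97
f 98 95 99
f 98 99 97
f 99 95 100
f 99 100 97
f 100 95 101
f 100 101 97
f 101 95 102
f 101 102 97
f 102 95 103
f 102 103 97
f 103 95 104
f 103 104 97
f 104 95 105
f 104 105 97
f 105 95 106
f 105 106 97
f 106 95 107
f 106 107 97
f 107 95 108
f 107 108 97
f 108 95 96
f 108 96 97



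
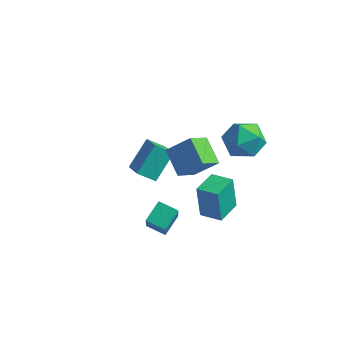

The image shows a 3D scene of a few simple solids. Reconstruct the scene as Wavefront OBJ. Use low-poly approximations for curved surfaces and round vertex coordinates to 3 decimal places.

v 2.206 0.667 -3.786
v 1.955 0.689 -1.842
v 2.127 2.165 -3.812
v 1.875 2.187 -1.869
v 3.405 0.733 -3.631
v 3.153 0.755 -1.688
v 3.325 2.231 -3.658
v 3.074 2.253 -1.714
v 2.479 -0.306 0.363
v 2.307 -1.476 1.112
v 1.311 0.393 1.186
v 1.139 -0.778 1.935
v 3.541 0.218 1.425
v 3.369 -0.953 2.174
v 2.373 0.916 2.248
v 2.201 -0.254 2.997
v 1.295 -2.683 -2.412
v 1.312 -1.622 -1.771
v 2.293 -2.51 -2.724
v 2.31 -1.449 -2.082
v 1.97 -3.671 -0.798
v 1.987 -2.61 -0.156
v 2.968 -3.498 -1.109
v 2.985 -2.437 -0.468
v 1.977 3.526 -0.281
v 2.641 4.521 -0.044
v 3.159 2.459 0.884
v 3.823 3.454 1.121
v 2.686 3.362 1.553
v 1.956 4.022 0.833
v 3.844 2.958 0.007
v 3.114 3.618 -0.713
v 3.795 4.17 0.135
v 3.08 4.42 1.09
v 2.72 2.56 -0.25
v 2.005 2.81 0.705
v -0.887 -0.326 -1.295
v -0.72 1.004 0.036
v -1.986 0.533 -2.016
v -1.819 1.863 -0.684
v -0.101 0.177 -1.896
v 0.066 1.507 -0.564
v -1.2 1.036 -2.616
v -1.033 2.366 -1.285
f 2 4 1
f 5 2 1
f 1 4 3
f 3 5 1
f 2 8 4
f 6 2 5
f 6 8 2
f 4 8 3
f 7 5 3
f 3 8 7
f 7 6 5
f 8 6 7
f 10 12 9
f 13 10 9
f 9 12 11
f 11 13 9
f 10 16 12
f 14 10 13
f 14 16 10
f 12 16 11
f 15 13 11
f 11 16 15
f 15 14 13
f 16 14 15
f 18 20 17
f 21 18 17
f 17 20 19
f 19 21 17
f 18 24 20
f 22 18 21
f 22 24 18
f 20 24 19
f 23 21 19
f 19 24 23
f 23 22 21
f 24 22 23
f 25 36 30
f 25 30 26
f 25 26 32
f 25 32 35
f 25 35 36
f 26 30 34
f 30 36 29
f 36 35 27
f 35 32 31
f 32 26 33
f 28 34 29
f 28 29 27
f 28 27 31
f 28 31 33
f 28 33 34
f 29 34 30
f 27 29 36
f 31 27 35
f 33 31 32
f 34 33 26
f 38 40 37
f 41 38 37
f 37 40 39
f 39 41 37
f 38 44 40
f 42 38 41
f 42 44 38
f 40 44 39
f 43 41 39
f 39 44 43
f 43 42 41
f 44 42 43



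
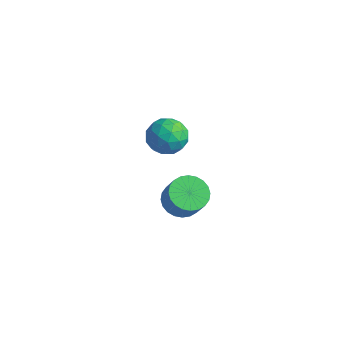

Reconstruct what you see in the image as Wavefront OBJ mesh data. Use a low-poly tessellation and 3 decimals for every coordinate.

v 0.334 -0.45 -4.403
v 1.213 -0.681 -4.987
v 2.045 -0.92 -3.641
v 1.166 -0.69 -3.057
v 1.254 -0.264 -4.938
v 2.085 -0.503 -3.592
v 1.155 0.124 -4.807
v 1.986 -0.115 -3.461
v 0.93 0.425 -4.615
v 1.761 0.186 -3.269
v 0.615 0.592 -4.391
v 1.446 0.353 -3.045
v 0.257 0.601 -4.169
v 1.089 0.362 -2.823
v -0.089 0.45 -3.982
v 0.743 0.211 -2.636
v -0.37 0.161 -3.859
v 0.461 -0.078 -2.513
v -0.545 -0.22 -3.819
v 0.287 -0.459 -2.473
v -0.585 -0.637 -3.868
v 0.246 -0.876 -2.522
v -0.486 -1.025 -3.999
v 0.345 -1.264 -2.653
v -0.261 -1.326 -4.191
v 0.57 -1.565 -2.845
v 0.054 -1.493 -4.415
v 0.885 -1.732 -3.069
v 0.411 -1.502 -4.637
v 1.243 -1.741 -3.291
v 0.757 -1.351 -4.824
v 1.589 -1.59 -3.478
v 1.039 -1.062 -4.947
v 1.87 -1.301 -3.601
v 0.16 -1.694 2.914
v 0.978 -0.997 2.582
v 0.922 -3.043 1.958
v 1.74 -2.346 1.626
v 1.681 -2.672 2.701
v 1.21 -1.838 3.292
v 0.69 -2.202 1.248
v 0.219 -1.368 1.839
v 1.305 -1.311 1.552
v 1.918 -1.601 2.45
v -0.018 -2.439 2.09
v 0.595 -2.729 2.988
v 0.502 -1.227 2.832
v 1.398 -2.813 1.708
v 1.363 -3.005 2.34
v 1.844 -2.595 2.145
v 0.639 -1.722 3.249
v 1.12 -1.312 3.054
v 1.533 -2.296 3.124
v 0.78 -2.728 1.486
v 1.261 -2.318 1.291
v 0.056 -1.445 2.395
v 0.537 -1.035 2.2
v 0.367 -1.744 1.416
v 1.175 -1.002 2.031
v 1.623 -1.795 1.469
v 1.006 -1.71 1.247
v 0.729 -1.22 1.595
v 1.536 -1.172 2.559
v 1.983 -1.965 1.997
v 1.949 -2.157 2.629
v 1.672 -1.667 2.976
v 1.728 -1.357 1.954
v -0.083 -2.075 2.543
v 0.364 -2.868 1.981
v 0.228 -2.373 1.564
v -0.049 -1.883 1.911
v 0.277 -2.245 3.071
v 0.725 -3.038 2.509
v 1.171 -2.82 2.945
v 0.894 -2.33 3.293
v 0.172 -2.683 2.586
f 2 1 5
f 2 5 3
f 3 5 6
f 3 6 4
f 5 1 7
f 5 7 6
f 6 7 8
f 6 8 4
f 7 1 9
f 7 9 8
f 8 9 10
f 8 10 4
f 9 1 11
f 9 11 10
f 10 11 12
f 10 12 4
f 11 1 13
f 11 13 12
f 12 13 14
f 12 14 4
f 13 1 15
f 13 15 14
f 14 15 16
f 14 16 4
f 15 1 17
f 15 17 16
f 16 17 18
f 16 18 4
f 17 1 19
f 17 19 18
f 18 19 20
f 18 20 4
f 19 1 21
f 19 21 20
f 20 21 22
f 20 22 4
f 21 1 23
f 21 23 22
f 22 23 24
f 22 24 4
f 23 1 25
f 23 25 24
f 24 25 26
f 24 26 4
f 25 1 27
f 25 27 26
f 26 27 28
f 26 28 4
f 27 1 29
f 27 29 28
f 28 29 30
f 28 30 4
f 29 1 31
f 29 31 30
f 30 31 32
f 30 32 4
f 31 1 33
f 31 33 32
f 32 33 34
f 32 34 4
f 33 1 2
f 33 2 34
f 34 2 3
f 34 3 4
f 35 72 51
f 72 46 75
f 51 75 40
f 72 75 51
f 35 51 47
f 51 40 52
f 47 52 36
f 51 52 47
f 35 47 56
f 47 36 57
f 56 57 42
f 47 57 56
f 35 56 68
f 56 42 71
f 68 71 45
f 56 71 68
f 35 68 72
f 68 45 76
f 72 76 46
f 68 76 72
f 36 52 63
f 52 40 66
f 63 66 44
f 52 66 63
f 40 75 53
f 75 46 74
f 53 74 39
f 75 74 53
f 46 76 73
f 76 45 69
f 73 69 37
f 76 69 73
f 45 71 70
f 71 42 58
f 70 58 41
f 71 58 70
f 42 57 62
f 57 36 59
f 62 59 43
f 57 59 62
f 38 64 50
f 64 44 65
f 50 65 39
f 64 65 50
f 38 50 48
f 50 39 49
f 48 49 37
f 50 49 48
f 38 48 55
f 48 37 54
f 55 54 41
f 48 54 55
f 38 55 60
f 55 41 61
f 60 61 43
f 55 61 60
f 38 60 64
f 60 43 67
f 64 67 44
f 60 67 64
f 39 65 53
f 65 44 66
f 53 66 40
f 65 66 53
f 37 49 73
f 49 39 74
f 73 74 46
f 49 74 73
f 41 54 70
f 54 37 69
f 70 69 45
f 54 69 70
f 43 61 62
f 61 41 58
f 62 58 42
f 61 58 62
f 44 67 63
f 67 43 59
f 63 59 36
f 67 59 63



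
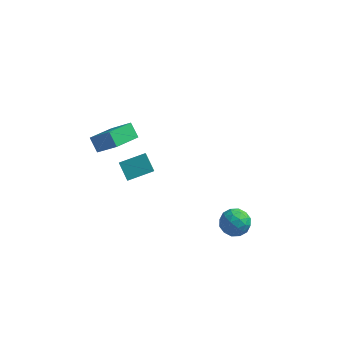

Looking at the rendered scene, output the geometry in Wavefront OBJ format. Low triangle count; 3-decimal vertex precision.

v -4.36 0.722 -4.014
v -4.245 0.107 -3.34
v -3.024 1.446 -3.582
v -2.909 0.831 -2.908
v -3.711 -0.011 -4.792
v -3.596 -0.626 -4.118
v -2.375 0.713 -4.36
v -2.26 0.098 -3.686
v -5.152 -2.435 1.532
v -3.955 -2.87 2.775
v -4.302 -1.102 1.179
v -3.105 -1.537 2.423
v -4.635 -2.943 0.857
v -3.438 -3.378 2.101
v -3.785 -1.61 0.505
v -2.588 -2.045 1.748
v 3.242 -3.026 -3.118
v 3.565 -3.374 -2.336
v 2.555 -4.306 -3.404
v 2.878 -4.654 -2.622
v 2.247 -3.993 -2.602
v 2.671 -3.202 -2.425
v 3.449 -4.478 -3.315
v 3.873 -3.687 -3.138
v 3.693 -4.272 -2.458
v 2.95 -3.972 -2.017
v 3.17 -3.708 -3.723
v 2.427 -3.408 -3.282
v 3.463 -3.088 -2.702
v 2.657 -4.592 -3.038
v 2.285 -4.204 -3.026
v 2.475 -4.408 -2.567
v 2.938 -2.986 -2.754
v 3.128 -3.191 -2.294
v 2.353 -3.555 -2.451
v 2.992 -4.489 -3.446
v 3.182 -4.694 -2.986
v 3.645 -3.272 -3.173
v 3.835 -3.476 -2.714
v 3.767 -4.125 -3.289
v 3.729 -3.82 -2.314
v 3.325 -4.572 -2.482
v 3.661 -4.469 -2.889
v 3.91 -4.004 -2.785
v 3.292 -3.644 -2.055
v 2.888 -4.396 -2.223
v 2.517 -4.007 -2.211
v 2.766 -3.542 -2.107
v 3.367 -4.171 -2.126
v 3.232 -3.284 -3.517
v 2.828 -4.036 -3.685
v 3.354 -4.138 -3.633
v 3.603 -3.673 -3.529
v 2.795 -3.108 -3.258
v 2.391 -3.86 -3.426
v 2.21 -3.676 -2.955
v 2.459 -3.211 -2.851
v 2.753 -3.509 -3.614
f 2 4 1
f 5 2 1
f 1 4 3
f 3 5 1
f 2 8 4
f 6 2 5
f 6 8 2
f 4 8 3
f 7 5 3
f 3 8 7
f 7 6 5
f 8 6 7
f 10 12 9
f 13 10 9
f 9 12 11
f 11 13 9
f 10 16 12
f 14 10 13
f 14 16 10
f 12 16 11
f 15 13 11
f 11 16 15
f 15 14 13
f 16 14 15
f 17 54 33
f 54 28 57
f 33 57 22
f 54 57 33
f 17 33 29
f 33 22 34
f 29 34 18
f 33 34 29
f 17 29 38
f 29 18 39
f 38 39 24
f 29 39 38
f 17 38 50
f 38 24 53
f 50 53 27
f 38 53 50
f 17 50 54
f 50 27 58
f 54 58 28
f 50 58 54
f 18 34 45
f 34 22 48
f 45 48 26
f 34 48 45
f 22 57 35
f 57 28 56
f 35 56 21
f 57 56 35
f 28 58 55
f 58 27 51
f 55 51 19
f 58 51 55
f 27 53 52
f 53 24 40
f 52 40 23
f 53 40 52
f 24 39 44
f 39 18 41
f 44 41 25
f 39 41 44
f 20 46 32
f 46 26 47
f 32 47 21
f 46 47 32
f 20 32 30
f 32 21 31
f 30 31 19
f 32 31 30
f 20 30 37
f 30 19 36
f 37 36 23
f 30 36 37
f 20 37 42
f 37 23 43
f 42 43 25
f 37 43 42
f 20 42 46
f 42 25 49
f 46 49 26
f 42 49 46
f 21 47 35
f 47 26 48
f 35 48 22
f 47 48 35
f 19 31 55
f 31 21 56
f 55 56 28
f 31 56 55
f 23 36 52
f 36 19 51
f 52 51 27
f 36 51 52
f 25 43 44
f 43 23 40
f 44 40 24
f 43 40 44
f 26 49 45
f 49 25 41
f 45 41 18
f 49 41 45



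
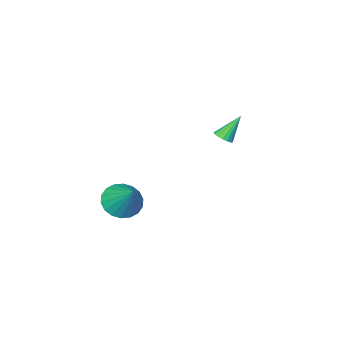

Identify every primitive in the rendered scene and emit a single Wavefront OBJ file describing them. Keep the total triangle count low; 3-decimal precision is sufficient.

v 3.473 -4.054 -1.818
v 3.954 -3.496 -2.449
v 3.787 -2.766 -0.442
v 3.547 -3.356 -2.488
v 3.126 -3.354 -2.393
v 2.773 -3.49 -2.185
v 2.559 -3.739 -1.904
v 2.526 -4.049 -1.606
v 2.681 -4.36 -1.35
v 2.992 -4.611 -1.186
v 3.398 -4.751 -1.148
v 3.82 -4.753 -1.242
v 4.172 -4.617 -1.451
v 4.386 -4.369 -1.732
v 4.419 -4.058 -2.03
v 4.265 -3.747 -2.286
v -2.144 -3.988 0.2
v -1.747 -4.099 0.5
v -2.976 -3.772 1.38
v -1.73 -3.858 0.468
v -1.808 -3.646 0.374
v -1.963 -3.513 0.241
v -2.159 -3.488 0.098
v -2.352 -3.578 -0.022
v -2.497 -3.762 -0.09
v -2.562 -3.997 -0.093
v -2.531 -4.23 -0.028
v -2.411 -4.408 0.089
v -2.23 -4.49 0.231
v -2.029 -4.456 0.366
v -1.855 -4.315 0.463
f 2 1 4
f 2 4 3
f 4 1 5
f 4 5 3
f 5 1 6
f 5 6 3
f 6 1 7
f 6 7 3
f 7 1 8
f 7 8 3
f 8 1 9
f 8 9 3
f 9 1 10
f 9 10 3
f 10 1 11
f 10 11 3
f 11 1 12
f 11 12 3
f 12 1 13
f 12 13 3
f 13 1 14
f 13 14 3
f 14 1 15
f 14 15 3
f 15 1 16
f 15 16 3
f 16 1 2
f 16 2 3
f 18 17 20
f 18 20 19
f 20 17 21
f 20 21 19
f 21 17 22
f 21 22 19
f 22 17 23
f 22 23 19
f 23 17 24
f 23 24 19
f 24 17 25
f 24 25 19
f 25 17 26
f 25 26 19
f 26 17 27
f 26 27 19
f 27 17 28
f 27 28 19
f 28 17 29
f 28 29 19
f 29 17 30
f 29 30 19
f 30 17 31
f 30 31 19
f 31 17 18
f 31 18 19



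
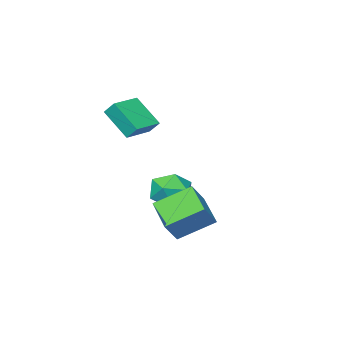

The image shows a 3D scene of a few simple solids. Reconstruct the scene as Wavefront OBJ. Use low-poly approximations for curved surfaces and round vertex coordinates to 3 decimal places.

v -2.825 -2.24 -1.979
v -2.157 -2.526 -2.865
v -3.163 -4.034 -1.655
v -2.495 -4.32 -2.541
v -2.03 -3.871 -1.595
v -1.821 -2.762 -1.795
v -3.499 -3.798 -2.725
v -3.29 -2.689 -2.925
v -2.573 -3.489 -3.326
v -1.666 -3.533 -2.628
v -3.654 -3.027 -1.892
v -2.747 -3.071 -1.194
v 0.348 0.325 -2.027
v -1.057 1.256 -1.046
v 0.943 1.981 -2.745
v -0.462 2.911 -1.764
v 1.122 0.469 -1.056
v -0.283 1.399 -0.075
v 1.717 2.124 -1.774
v 0.312 3.055 -0.793
v -0.718 -2.259 2.111
v -0.418 -3.551 3.386
v -0.86 -1.687 2.723
v -0.559 -2.979 3.999
v 0.779 -1.901 2.121
v 1.08 -3.193 3.397
v 0.638 -1.329 2.734
v 0.938 -2.621 4.009
f 1 12 6
f 1 6 2
f 1 2 8
f 1 8 11
f 1 11 12
f 2 6 10
f 6 12 5
f 12 11 3
f 11 8 7
f 8 2 9
f 4 10 5
f 4 5 3
f 4 3 7
f 4 7 9
f 4 9 10
f 5 10 6
f 3 5 12
f 7 3 11
f 9 7 8
f 10 9 2
f 14 16 13
f 17 14 13
f 13 16 15
f 15 17 13
f 14 20 16
f 18 14 17
f 18 20 14
f 16 20 15
f 19 17 15
f 15 20 19
f 19 18 17
f 20 18 19
f 22 24 21
f 25 22 21
f 21 24 23
f 23 25 21
f 22 28 24
f 26 22 25
f 26 28 22
f 24 28 23
f 27 25 23
f 23 28 27
f 27 26 25
f 28 26 27



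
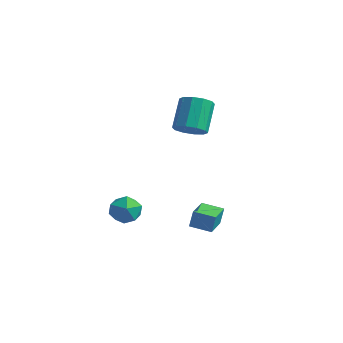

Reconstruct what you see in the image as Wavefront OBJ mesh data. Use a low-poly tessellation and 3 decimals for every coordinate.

v -1.92 -3.143 -2.382
v -1.268 -2.448 -2.465
v -0.952 -4.132 -3.075
v -0.3 -3.437 -3.158
v -0.516 -3.79 -2.295
v -1.115 -3.179 -1.867
v -1.105 -3.401 -3.673
v -1.704 -2.79 -3.245
v -0.765 -2.607 -3.262
v -0.401 -2.847 -2.411
v -1.819 -3.733 -3.129
v -1.455 -3.973 -2.278
v 1.111 -1.109 -3.933
v 1.248 -0.972 -2.912
v 0.5 0.159 -4.021
v 0.637 0.296 -2.999
v 2.163 -0.616 -4.141
v 2.3 -0.479 -3.119
v 1.552 0.652 -4.228
v 1.689 0.789 -3.207
v -0.044 0.15 1.911
v 0.662 -0.116 2.382
v 0.091 0.985 3.86
v -0.616 1.25 3.389
v 0.805 0.335 2.101
v 0.234 1.436 3.58
v 0.624 0.715 1.748
v 0.052 1.816 3.226
v 0.187 0.879 1.457
v -0.385 1.98 2.935
v -0.338 0.765 1.339
v -0.91 1.866 2.817
v -0.751 0.415 1.44
v -1.322 1.516 2.918
v -0.894 -0.036 1.72
v -1.465 1.065 3.199
v -0.712 -0.416 2.074
v -1.284 0.685 3.552
v -0.275 -0.58 2.365
v -0.847 0.521 3.843
v 0.25 -0.466 2.483
v -0.322 0.635 3.961
f 1 12 6
f 1 6 2
f 1 2 8
f 1 8 11
f 1 11 12
f 2 6 10
f 6 12 5
f 12 11 3
f 11 8 7
f 8 2 9
f 4 10 5
f 4 5 3
f 4 3 7
f 4 7 9
f 4 9 10
f 5 10 6
f 3 5 12
f 7 3 11
f 9 7 8
f 10 9 2
f 14 16 13
f 17 14 13
f 13 16 15
f 15 17 13
f 14 20 16
f 18 14 17
f 18 20 14
f 16 20 15
f 19 17 15
f 15 20 19
f 19 18 17
f 20 18 19
f 22 21 25
f 22 25 23
f 23 25 26
f 23 26 24
f 25 21 27
f 25 27 26
f 26 27 28
f 26 28 24
f 27 21 29
f 27 29 28
f 28 29 30
f 28 30 24
f 29 21 31
f 29 31 30
f 30 31 32
f 30 32 24
f 31 21 33
f 31 33 32
f 32 33 34
f 32 34 24
f 33 21 35
f 33 35 34
f 34 35 36
f 34 36 24
f 35 21 37
f 35 37 36
f 36 37 38
f 36 38 24
f 37 21 39
f 37 39 38
f 38 39 40
f 38 40 24
f 39 21 41
f 39 41 40
f 40 41 42
f 40 42 24
f 41 21 22
f 41 22 42
f 42 22 23
f 42 23 24



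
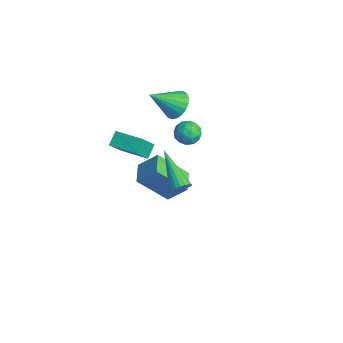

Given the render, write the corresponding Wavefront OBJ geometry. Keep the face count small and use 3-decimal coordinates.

v -2.298 3.279 1.376
v -1.667 3.571 1.882
v -2.602 1.941 2.524
v -1.952 3.745 2.01
v -2.297 3.839 2.028
v -2.641 3.836 1.934
v -2.927 3.737 1.743
v -3.104 3.559 1.488
v -3.141 3.332 1.214
v -3.033 3.096 0.968
v -2.797 2.892 0.792
v -2.476 2.755 0.718
v -2.123 2.708 0.757
v -1.801 2.761 0.903
v -1.565 2.903 1.131
v -1.455 3.11 1.401
v -1.492 3.346 1.667
v 4.522 -0.151 2.619
v 4.772 0.131 3.006
v 2.658 -0.009 3.721
v 4.703 0.293 2.868
v 4.602 0.379 2.686
v 4.488 0.373 2.493
v 4.379 0.277 2.322
v 4.295 0.106 2.202
v 4.251 -0.109 2.154
v 4.253 -0.331 2.187
v 4.302 -0.522 2.295
v 4.389 -0.649 2.458
v 4.499 -0.69 2.65
v 4.613 -0.637 2.836
v 4.711 -0.501 2.985
v 4.777 -0.304 3.07
v 4.798 -0.08 3.078
v -2.329 -0.403 -0.164
v -2.723 0.155 0.358
v -2.729 0.408 -1.335
v -3.123 0.966 -0.814
v -1.017 0.414 -0.046
v -1.411 0.972 0.475
v -1.417 1.225 -1.218
v -1.811 1.783 -0.696
v 0.219 3.031 1.283
v 0.686 3.003 1.823
v -0.226 2.017 1.617
v 0.241 1.989 2.157
v -0.285 2.474 2.163
v -0.009 3.101 1.957
v 0.469 1.919 1.483
v 0.745 2.546 1.277
v 0.841 2.316 1.947
v 0.375 2.659 2.367
v 0.085 2.361 1.073
v -0.381 2.704 1.493
v 0.492 3.106 1.524
v -0.032 1.914 1.916
v -0.341 2.199 1.92
v -0.066 2.183 2.237
v 0.083 3.163 1.602
v 0.358 3.147 1.92
v -0.213 2.836 2.12
v 0.102 1.873 1.52
v 0.377 1.857 1.838
v 0.526 2.837 1.203
v 0.801 2.821 1.52
v 0.673 2.184 1.32
v 0.857 2.686 1.914
v 0.595 2.09 2.11
v 0.73 2.049 1.714
v 0.892 2.417 1.593
v 0.584 2.888 2.161
v 0.322 2.291 2.357
v 0.013 2.577 2.361
v 0.175 2.945 2.24
v 0.674 2.484 2.234
v 0.138 2.729 1.083
v -0.124 2.132 1.279
v 0.285 2.075 1.2
v 0.447 2.443 1.079
v -0.135 2.93 1.33
v -0.397 2.334 1.526
v -0.432 2.603 1.847
v -0.27 2.971 1.726
v -0.214 2.536 1.206
v -1.946 0.947 -2.092
v -1.397 1.747 -1.154
v -1.284 2.303 -3.637
v -0.735 3.103 -2.699
v -0.905 0.337 -2.181
v -0.356 1.137 -1.243
v -0.243 1.693 -3.726
v 0.306 2.493 -2.788
f 2 1 4
f 2 4 3
f 4 1 5
f 4 5 3
f 5 1 6
f 5 6 3
f 6 1 7
f 6 7 3
f 7 1 8
f 7 8 3
f 8 1 9
f 8 9 3
f 9 1 10
f 9 10 3
f 10 1 11
f 10 11 3
f 11 1 12
f 11 12 3
f 12 1 13
f 12 13 3
f 13 1 14
f 13 14 3
f 14 1 15
f 14 15 3
f 15 1 16
f 15 16 3
f 16 1 17
f 16 17 3
f 17 1 2
f 17 2 3
f 19 18 21
f 19 21 20
f 21 18 22
f 21 22 20
f 22 18 23
f 22 23 20
f 23 18 24
f 23 24 20
f 24 18 25
f 24 25 20
f 25 18 26
f 25 26 20
f 26 18 27
f 26 27 20
f 27 18 28
f 27 28 20
f 28 18 29
f 28 29 20
f 29 18 30
f 29 30 20
f 30 18 31
f 30 31 20
f 31 18 32
f 31 32 20
f 32 18 33
f 32 33 20
f 33 18 34
f 33 34 20
f 34 18 19
f 34 19 20
f 36 38 35
f 39 36 35
f 35 38 37
f 37 39 35
f 36 42 38
f 40 36 39
f 40 42 36
f 38 42 37
f 41 39 37
f 37 42 41
f 41 40 39
f 42 40 41
f 43 80 59
f 80 54 83
f 59 83 48
f 80 83 59
f 43 59 55
f 59 48 60
f 55 60 44
f 59 60 55
f 43 55 64
f 55 44 65
f 64 65 50
f 55 65 64
f 43 64 76
f 64 50 79
f 76 79 53
f 64 79 76
f 43 76 80
f 76 53 84
f 80 84 54
f 76 84 80
f 44 60 71
f 60 48 74
f 71 74 52
f 60 74 71
f 48 83 61
f 83 54 82
f 61 82 47
f 83 82 61
f 54 84 81
f 84 53 77
f 81 77 45
f 84 77 81
f 53 79 78
f 79 50 66
f 78 66 49
f 79 66 78
f 50 65 70
f 65 44 67
f 70 67 51
f 65 67 70
f 46 72 58
f 72 52 73
f 58 73 47
f 72 73 58
f 46 58 56
f 58 47 57
f 56 57 45
f 58 57 56
f 46 56 63
f 56 45 62
f 63 62 49
f 56 62 63
f 46 63 68
f 63 49 69
f 68 69 51
f 63 69 68
f 46 68 72
f 68 51 75
f 72 75 52
f 68 75 72
f 47 73 61
f 73 52 74
f 61 74 48
f 73 74 61
f 45 57 81
f 57 47 82
f 81 82 54
f 57 82 81
f 49 62 78
f 62 45 77
f 78 77 53
f 62 77 78
f 51 69 70
f 69 49 66
f 70 66 50
f 69 66 70
f 52 75 71
f 75 51 67
f 71 67 44
f 75 67 71
f 86 88 85
f 89 86 85
f 85 88 87
f 87 89 85
f 86 92 88
f 90 86 89
f 90 92 86
f 88 92 87
f 91 89 87
f 87 92 91
f 91 90 89
f 92 90 91



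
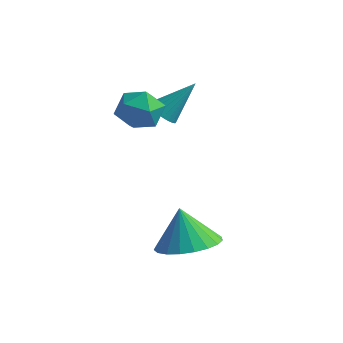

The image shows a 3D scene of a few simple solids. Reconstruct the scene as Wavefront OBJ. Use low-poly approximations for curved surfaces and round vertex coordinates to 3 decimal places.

v -1.466 -1.563 -0.234
v -0.962 -1.22 0.361
v -0.718 -2.72 -0.201
v -0.214 -2.377 0.394
v -1.019 -2.579 0.583
v -1.482 -1.864 0.563
v -0.198 -2.076 -0.403
v -0.661 -1.361 -0.423
v -0.178 -1.537 0.256
v -0.686 -1.848 0.866
v -0.994 -2.092 -0.706
v -1.502 -2.403 -0.096
v 2.095 -3.889 -3.819
v 3.079 -3.836 -3.486
v 1.645 -3.671 -2.521
v 2.995 -3.423 -3.585
v 2.755 -3.091 -3.724
v 2.401 -2.897 -3.879
v 1.994 -2.874 -4.024
v 1.605 -3.027 -4.133
v 1.3 -3.329 -4.188
v 1.133 -3.728 -4.179
v 1.132 -4.154 -4.108
v 1.297 -4.535 -3.986
v 1.601 -4.804 -3.836
v 1.989 -4.915 -3.683
v 2.397 -4.848 -3.553
v 2.751 -4.616 -3.469
v 2.993 -4.258 -3.445
v -0.737 -0.869 -0.594
v -0.225 -1.081 -0.762
v -0.023 -0.051 0.554
v -0.238 -0.893 -0.887
v -0.327 -0.702 -0.968
v -0.479 -0.536 -0.992
v -0.67 -0.42 -0.955
v -0.871 -0.373 -0.863
v -1.052 -0.401 -0.731
v -1.185 -0.501 -0.577
v -1.25 -0.656 -0.426
v -1.237 -0.844 -0.3
v -1.148 -1.035 -0.219
v -0.996 -1.202 -0.196
v -0.805 -1.317 -0.232
v -0.604 -1.364 -0.324
v -0.423 -1.336 -0.457
v -0.29 -1.237 -0.611
f 1 12 6
f 1 6 2
f 1 2 8
f 1 8 11
f 1 11 12
f 2 6 10
f 6 12 5
f 12 11 3
f 11 8 7
f 8 2 9
f 4 10 5
f 4 5 3
f 4 3 7
f 4 7 9
f 4 9 10
f 5 10 6
f 3 5 12
f 7 3 11
f 9 7 8
f 10 9 2
f 14 13 16
f 14 16 15
f 16 13 17
f 16 17 15
f 17 13 18
f 17 18 15
f 18 13 19
f 18 19 15
f 19 13 20
f 19 20 15
f 20 13 21
f 20 21 15
f 21 13 22
f 21 22 15
f 22 13 23
f 22 23 15
f 23 13 24
f 23 24 15
f 24 13 25
f 24 25 15
f 25 13 26
f 25 26 15
f 26 13 27
f 26 27 15
f 27 13 28
f 27 28 15
f 28 13 29
f 28 29 15
f 29 13 14
f 29 14 15
f 31 30 33
f 31 33 32
f 33 30 34
f 33 34 32
f 34 30 35
f 34 35 32
f 35 30 36
f 35 36 32
f 36 30 37
f 36 37 32
f 37 30 38
f 37 38 32
f 38 30 39
f 38 39 32
f 39 30 40
f 39 40 32
f 40 30 41
f 40 41 32
f 41 30 42
f 41 42 32
f 42 30 43
f 42 43 32
f 43 30 44
f 43 44 32
f 44 30 45
f 44 45 32
f 45 30 46
f 45 46 32
f 46 30 47
f 46 47 32
f 47 30 31
f 47 31 32



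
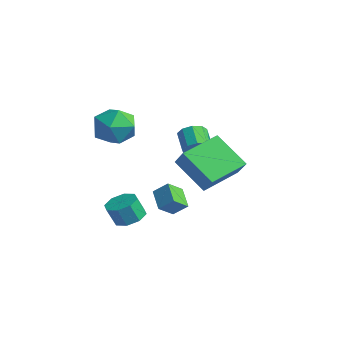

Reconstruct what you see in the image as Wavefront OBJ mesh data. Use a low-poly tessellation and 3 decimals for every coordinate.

v -2.694 2.434 -1.145
v -2.32 3.056 -0.955
v -3.312 3.447 -0.284
v -3.686 2.826 -0.475
v -2.582 3.135 -1.389
v -3.574 3.526 -0.718
v -2.896 2.886 -1.709
v -3.889 3.278 -1.038
v -3.116 2.426 -1.765
v -4.108 2.817 -1.094
v -3.138 1.97 -1.532
v -4.13 2.361 -0.861
v -2.952 1.731 -1.117
v -3.945 2.122 -0.447
v -2.646 1.821 -0.716
v -3.638 2.213 -0.045
v -2.361 2.198 -0.516
v -3.354 2.59 0.155
v -2.233 2.686 -0.61
v -3.225 3.077 0.061
v 1.258 -0.045 -1.5
v -0.356 -0.522 -0.163
v 1.034 2.05 -1.024
v -0.58 1.573 0.314
v 2.08 -0.173 -0.554
v 0.466 -0.65 0.784
v 1.856 1.922 -0.077
v 0.242 1.445 1.26
v -3.196 0.18 -3.565
v -2.651 0.682 -2.938
v -3.239 1.056 -4.229
v -2.695 1.558 -3.602
v -2.145 -0.218 -4.158
v -1.601 0.284 -3.531
v -2.189 0.658 -4.822
v -1.644 1.16 -4.195
v -1.47 -2.273 -3.757
v -0.641 -2.306 -3.624
v -0.821 -2.699 -2.591
v -1.65 -2.667 -2.723
v -0.896 -1.741 -3.454
v -1.076 -2.134 -2.421
v -1.487 -1.488 -3.46
v -1.667 -1.881 -2.427
v -2.068 -1.695 -3.641
v -2.248 -2.088 -2.607
v -2.299 -2.241 -3.889
v -2.479 -2.634 -2.856
v -2.044 -2.806 -4.059
v -2.224 -3.199 -3.026
v -1.453 -3.059 -4.053
v -1.633 -3.452 -3.02
v -0.872 -2.852 -3.873
v -1.052 -3.245 -2.839
v -3.197 -1.698 1.441
v -2.414 -1.386 2.294
v -2.466 -3.494 1.426
v -1.683 -3.182 2.279
v -2.851 -3.26 2.537
v -3.303 -2.15 2.546
v -1.577 -2.73 1.174
v -2.029 -1.62 1.183
v -1.413 -2.024 2.128
v -2.2 -2.352 2.971
v -2.68 -2.528 0.749
v -3.467 -2.856 1.592
f 2 1 5
f 2 5 3
f 3 5 6
f 3 6 4
f 5 1 7
f 5 7 6
f 6 7 8
f 6 8 4
f 7 1 9
f 7 9 8
f 8 9 10
f 8 10 4
f 9 1 11
f 9 11 10
f 10 11 12
f 10 12 4
f 11 1 13
f 11 13 12
f 12 13 14
f 12 14 4
f 13 1 15
f 13 15 14
f 14 15 16
f 14 16 4
f 15 1 17
f 15 17 16
f 16 17 18
f 16 18 4
f 17 1 19
f 17 19 18
f 18 19 20
f 18 20 4
f 19 1 2
f 19 2 20
f 20 2 3
f 20 3 4
f 22 24 21
f 25 22 21
f 21 24 23
f 23 25 21
f 22 28 24
f 26 22 25
f 26 28 22
f 24 28 23
f 27 25 23
f 23 28 27
f 27 26 25
f 28 26 27
f 30 32 29
f 33 30 29
f 29 32 31
f 31 33 29
f 30 36 32
f 34 30 33
f 34 36 30
f 32 36 31
f 35 33 31
f 31 36 35
f 35 34 33
f 36 34 35
f 38 37 41
f 38 41 39
f 39 41 42
f 39 42 40
f 41 37 43
f 41 43 42
f 42 43 44
f 42 44 40
f 43 37 45
f 43 45 44
f 44 45 46
f 44 46 40
f 45 37 47
f 45 47 46
f 46 47 48
f 46 48 40
f 47 37 49
f 47 49 48
f 48 49 50
f 48 50 40
f 49 37 51
f 49 51 50
f 50 51 52
f 50 52 40
f 51 37 53
f 51 53 52
f 52 53 54
f 52 54 40
f 53 37 38
f 53 38 54
f 54 38 39
f 54 39 40
f 55 66 60
f 55 60 56
f 55 56 62
f 55 62 65
f 55 65 66
f 56 60 64
f 60 66 59
f 66 65 57
f 65 62 61
f 62 56 63
f 58 64 59
f 58 59 57
f 58 57 61
f 58 61 63
f 58 63 64
f 59 64 60
f 57 59 66
f 61 57 65
f 63 61 62
f 64 63 56

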